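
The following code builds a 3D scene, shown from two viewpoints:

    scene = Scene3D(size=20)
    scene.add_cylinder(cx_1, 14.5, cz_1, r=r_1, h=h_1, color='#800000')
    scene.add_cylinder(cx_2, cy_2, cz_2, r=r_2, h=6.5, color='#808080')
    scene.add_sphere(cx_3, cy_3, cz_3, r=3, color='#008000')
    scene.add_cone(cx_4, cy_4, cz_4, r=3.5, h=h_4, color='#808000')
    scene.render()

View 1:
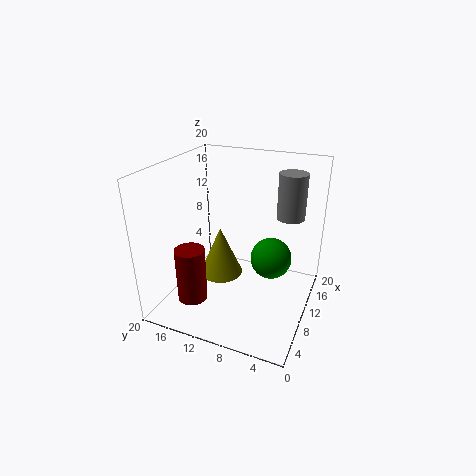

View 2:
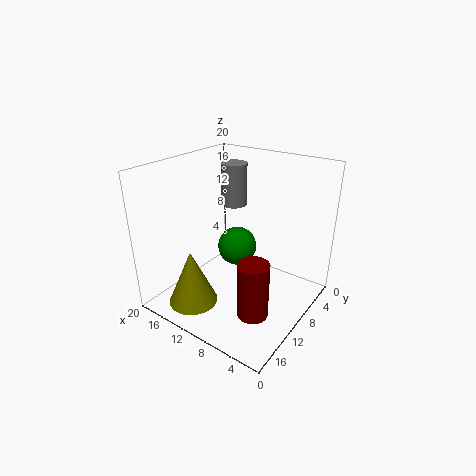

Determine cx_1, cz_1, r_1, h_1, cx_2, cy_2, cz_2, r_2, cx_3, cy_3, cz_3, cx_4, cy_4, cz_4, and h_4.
cx_1 = 4.5, cz_1 = 2.5, r_1 = 2, h_1 = 7.5, cx_2 = 15, cy_2 = 4, cz_2 = 12, r_2 = 2, cx_3 = 13, cy_3 = 6, cz_3 = 6, cx_4 = 14.5, cy_4 = 15, cz_4 = 0.5, h_4 = 8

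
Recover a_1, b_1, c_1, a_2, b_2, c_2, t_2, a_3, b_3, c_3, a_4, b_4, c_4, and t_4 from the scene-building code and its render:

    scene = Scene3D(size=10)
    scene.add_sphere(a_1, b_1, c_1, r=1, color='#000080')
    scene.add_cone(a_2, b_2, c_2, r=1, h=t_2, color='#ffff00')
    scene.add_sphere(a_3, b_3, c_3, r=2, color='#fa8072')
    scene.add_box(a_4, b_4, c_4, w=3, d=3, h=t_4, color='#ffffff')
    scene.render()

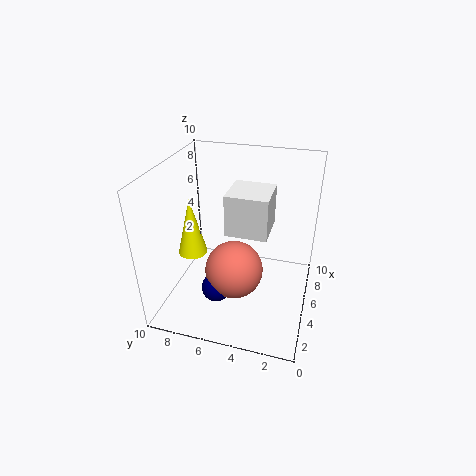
a_1 = 3; b_1 = 6; c_1 = 2; a_2 = 4; b_2 = 8; c_2 = 4; t_2 = 4; a_3 = 4; b_3 = 5; c_3 = 3; a_4 = 5; b_4 = 3; c_4 = 5; t_4 = 3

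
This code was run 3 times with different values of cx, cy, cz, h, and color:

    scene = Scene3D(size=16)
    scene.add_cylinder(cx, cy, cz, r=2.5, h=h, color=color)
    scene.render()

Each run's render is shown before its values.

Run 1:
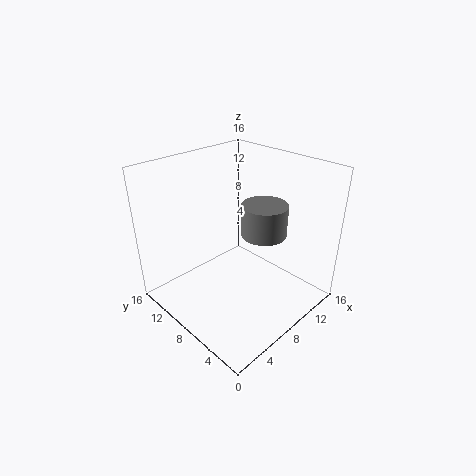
cx = 10
cy = 6
cz = 8.5
h = 3.5
color = 'gray'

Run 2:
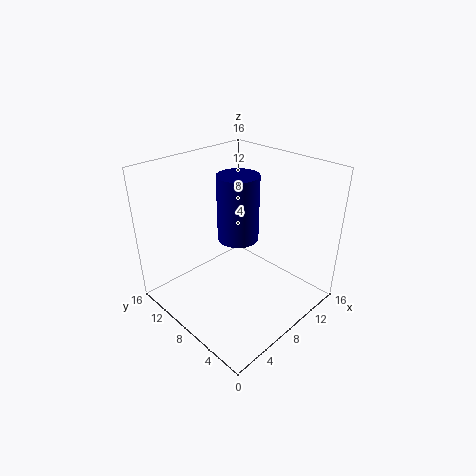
cx = 10.5
cy = 10.5
cz = 6
h = 8
color = 'navy'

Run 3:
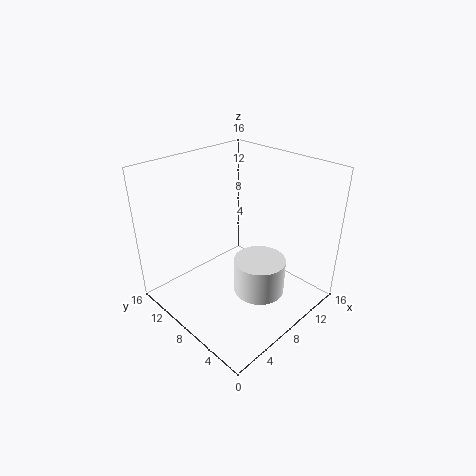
cx = 6
cy = 3
cz = 5
h = 3.5
color = 'white'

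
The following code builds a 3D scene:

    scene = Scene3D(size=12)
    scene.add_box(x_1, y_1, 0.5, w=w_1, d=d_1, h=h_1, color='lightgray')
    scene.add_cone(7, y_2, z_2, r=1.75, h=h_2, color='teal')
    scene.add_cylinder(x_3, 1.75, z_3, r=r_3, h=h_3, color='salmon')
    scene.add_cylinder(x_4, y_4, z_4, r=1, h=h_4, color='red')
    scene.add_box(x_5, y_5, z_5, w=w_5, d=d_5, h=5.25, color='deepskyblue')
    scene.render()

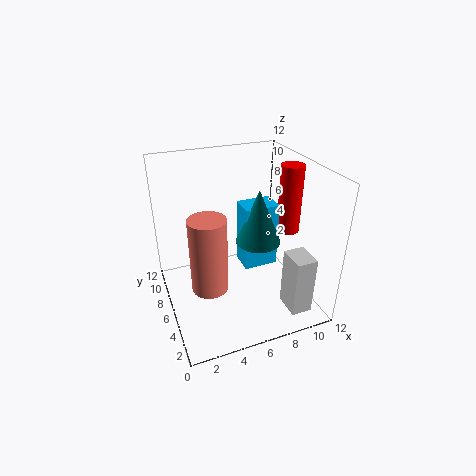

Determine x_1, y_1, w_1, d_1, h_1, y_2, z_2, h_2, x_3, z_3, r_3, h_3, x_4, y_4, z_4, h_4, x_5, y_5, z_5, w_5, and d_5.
x_1 = 9; y_1 = 1.25; w_1 = 1.75; d_1 = 2.25; h_1 = 5; y_2 = 4.25; z_2 = 6.5; h_2 = 4.25; x_3 = 2.25; z_3 = 5.25; r_3 = 1.25; h_3 = 5.25; x_4 = 11; y_4 = 6.5; z_4 = 5.5; h_4 = 6; x_5 = 6; y_5 = 4.25; z_5 = 4; w_5 = 2.75; d_5 = 2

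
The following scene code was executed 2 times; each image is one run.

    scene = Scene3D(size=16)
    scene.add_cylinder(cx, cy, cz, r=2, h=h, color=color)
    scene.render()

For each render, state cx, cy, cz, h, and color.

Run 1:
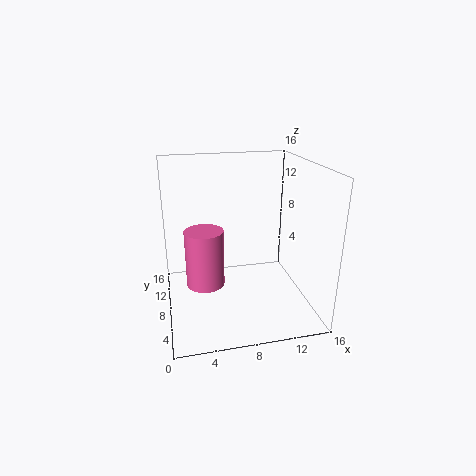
cx = 4; cy = 6; cz = 4; h = 6; color = 'hotpink'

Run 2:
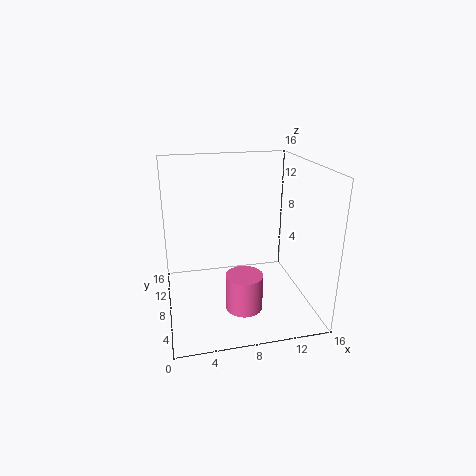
cx = 8; cy = 5; cz = 1; h = 4; color = 'hotpink'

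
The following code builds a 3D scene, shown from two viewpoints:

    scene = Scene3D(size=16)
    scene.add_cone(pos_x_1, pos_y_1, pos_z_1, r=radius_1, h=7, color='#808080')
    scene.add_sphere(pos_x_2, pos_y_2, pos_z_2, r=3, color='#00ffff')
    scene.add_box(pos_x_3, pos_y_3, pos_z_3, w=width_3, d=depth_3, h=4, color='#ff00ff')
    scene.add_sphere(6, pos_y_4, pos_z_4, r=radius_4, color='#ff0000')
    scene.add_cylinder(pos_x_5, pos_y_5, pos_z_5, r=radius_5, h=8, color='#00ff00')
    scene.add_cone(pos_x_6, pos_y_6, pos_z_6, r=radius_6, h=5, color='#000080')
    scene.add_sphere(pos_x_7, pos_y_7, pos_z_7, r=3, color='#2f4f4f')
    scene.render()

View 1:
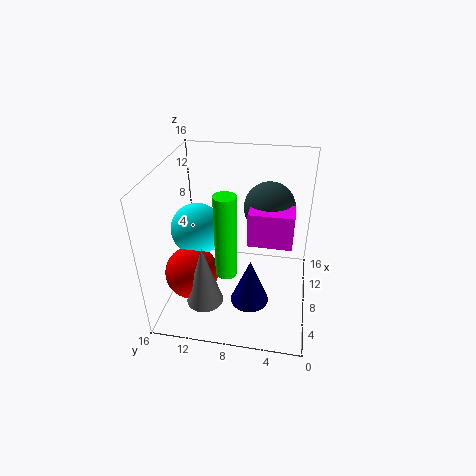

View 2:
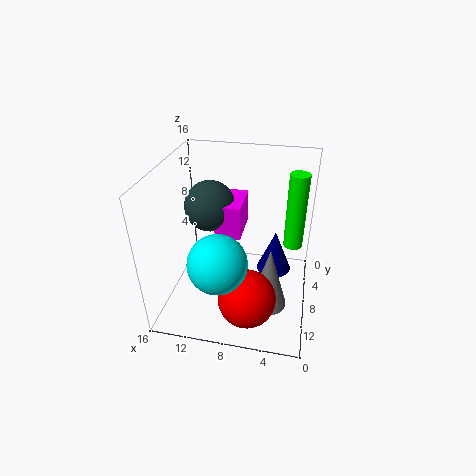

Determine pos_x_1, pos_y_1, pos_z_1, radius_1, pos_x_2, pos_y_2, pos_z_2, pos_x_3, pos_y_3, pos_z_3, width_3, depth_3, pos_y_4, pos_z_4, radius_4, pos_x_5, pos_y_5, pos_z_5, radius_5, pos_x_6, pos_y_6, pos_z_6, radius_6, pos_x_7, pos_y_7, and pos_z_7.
pos_x_1 = 4; pos_y_1 = 11; pos_z_1 = 2; radius_1 = 2; pos_x_2 = 9; pos_y_2 = 13; pos_z_2 = 8; pos_x_3 = 8; pos_y_3 = 2; pos_z_3 = 7; width_3 = 3; depth_3 = 5; pos_y_4 = 13; pos_z_4 = 4; radius_4 = 3; pos_x_5 = 2; pos_y_5 = 8; pos_z_5 = 8; radius_5 = 1; pos_x_6 = 4; pos_y_6 = 6; pos_z_6 = 3; radius_6 = 2; pos_x_7 = 12; pos_y_7 = 5; pos_z_7 = 10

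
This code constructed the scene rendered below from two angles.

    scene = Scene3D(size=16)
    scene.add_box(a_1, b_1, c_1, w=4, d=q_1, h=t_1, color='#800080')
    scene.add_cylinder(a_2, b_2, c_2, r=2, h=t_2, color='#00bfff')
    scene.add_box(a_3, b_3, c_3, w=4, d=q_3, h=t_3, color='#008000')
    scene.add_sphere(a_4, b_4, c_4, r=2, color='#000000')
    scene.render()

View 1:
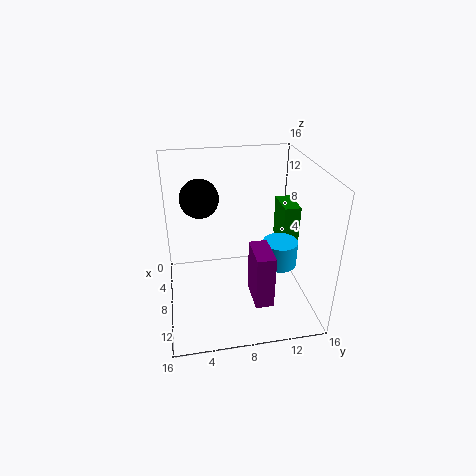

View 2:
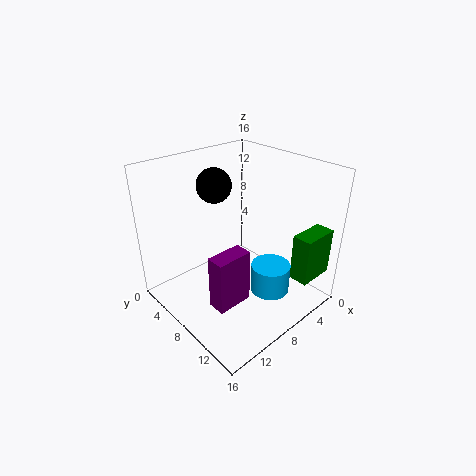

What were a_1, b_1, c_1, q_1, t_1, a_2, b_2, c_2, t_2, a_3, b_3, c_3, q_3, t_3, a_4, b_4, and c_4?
a_1 = 9, b_1 = 9, c_1 = 2, q_1 = 2, t_1 = 6, a_2 = 8, b_2 = 13, c_2 = 4, t_2 = 3, a_3 = 2, b_3 = 14, c_3 = 5, q_3 = 2, t_3 = 5, a_4 = 8, b_4 = 4, c_4 = 13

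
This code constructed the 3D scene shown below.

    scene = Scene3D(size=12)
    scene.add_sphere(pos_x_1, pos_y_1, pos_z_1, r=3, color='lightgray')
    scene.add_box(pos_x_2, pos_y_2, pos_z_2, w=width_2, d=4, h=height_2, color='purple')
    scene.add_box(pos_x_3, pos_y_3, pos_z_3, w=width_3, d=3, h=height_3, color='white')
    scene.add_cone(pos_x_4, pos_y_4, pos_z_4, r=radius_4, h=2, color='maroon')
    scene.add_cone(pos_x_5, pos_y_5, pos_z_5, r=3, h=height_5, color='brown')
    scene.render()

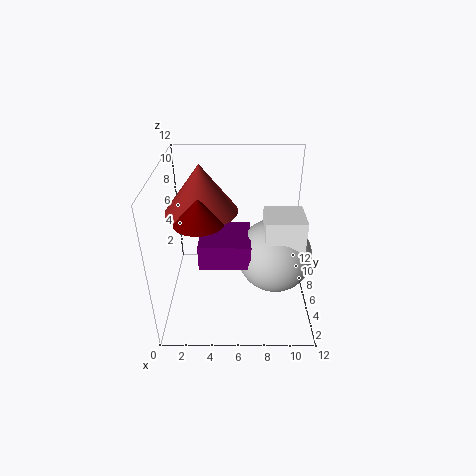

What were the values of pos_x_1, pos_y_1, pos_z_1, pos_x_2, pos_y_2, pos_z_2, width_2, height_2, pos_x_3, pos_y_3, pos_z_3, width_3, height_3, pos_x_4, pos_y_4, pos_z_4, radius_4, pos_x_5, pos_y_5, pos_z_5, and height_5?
pos_x_1 = 9; pos_y_1 = 5; pos_z_1 = 5; pos_x_2 = 3; pos_y_2 = 3; pos_z_2 = 5; width_2 = 4; height_2 = 2; pos_x_3 = 8; pos_y_3 = 3; pos_z_3 = 5; width_3 = 3; height_3 = 4; pos_x_4 = 3; pos_y_4 = 5; pos_z_4 = 8; radius_4 = 2; pos_x_5 = 3; pos_y_5 = 7; pos_z_5 = 8; height_5 = 4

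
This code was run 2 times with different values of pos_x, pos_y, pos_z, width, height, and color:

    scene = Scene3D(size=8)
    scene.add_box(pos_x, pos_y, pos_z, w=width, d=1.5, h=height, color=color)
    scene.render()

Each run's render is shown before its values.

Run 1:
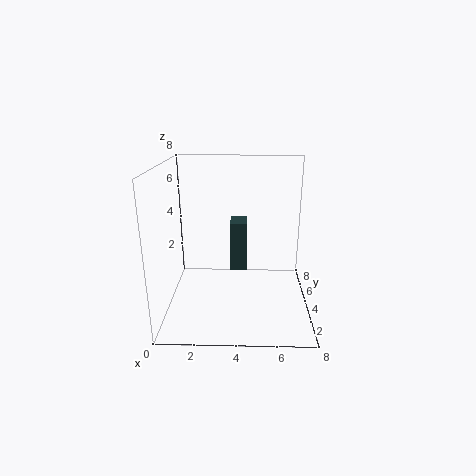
pos_x = 3.5; pos_y = 5; pos_z = 1.5; width = 1; height = 3; color = 'darkslategray'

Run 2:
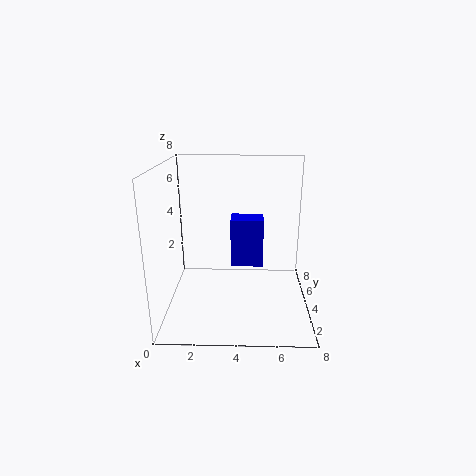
pos_x = 3.5; pos_y = 5.5; pos_z = 1.5; width = 2; height = 3; color = 'blue'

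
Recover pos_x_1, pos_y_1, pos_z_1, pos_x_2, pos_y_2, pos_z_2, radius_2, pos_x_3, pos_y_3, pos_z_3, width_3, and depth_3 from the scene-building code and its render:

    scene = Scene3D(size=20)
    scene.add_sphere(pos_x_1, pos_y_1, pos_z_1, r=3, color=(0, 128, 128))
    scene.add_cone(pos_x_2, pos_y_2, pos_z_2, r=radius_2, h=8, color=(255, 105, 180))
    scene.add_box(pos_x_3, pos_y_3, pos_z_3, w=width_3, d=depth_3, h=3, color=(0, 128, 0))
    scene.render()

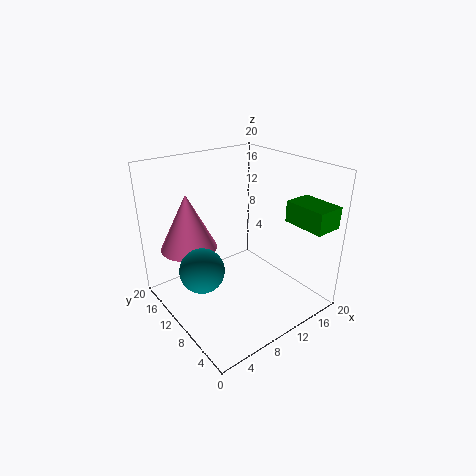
pos_x_1 = 4, pos_y_1 = 10, pos_z_1 = 7, pos_x_2 = 5, pos_y_2 = 15, pos_z_2 = 8, radius_2 = 4, pos_x_3 = 16, pos_y_3 = 1, pos_z_3 = 12, width_3 = 4, depth_3 = 6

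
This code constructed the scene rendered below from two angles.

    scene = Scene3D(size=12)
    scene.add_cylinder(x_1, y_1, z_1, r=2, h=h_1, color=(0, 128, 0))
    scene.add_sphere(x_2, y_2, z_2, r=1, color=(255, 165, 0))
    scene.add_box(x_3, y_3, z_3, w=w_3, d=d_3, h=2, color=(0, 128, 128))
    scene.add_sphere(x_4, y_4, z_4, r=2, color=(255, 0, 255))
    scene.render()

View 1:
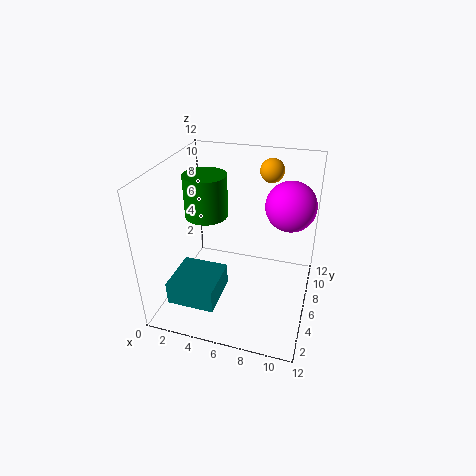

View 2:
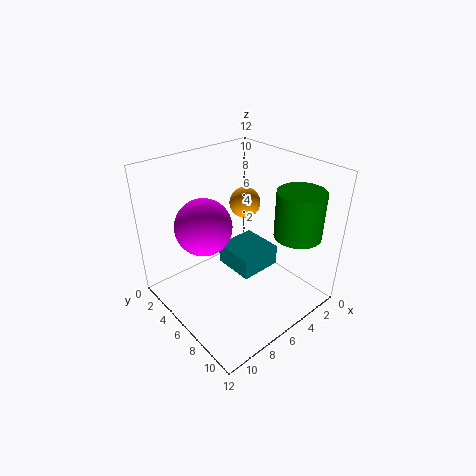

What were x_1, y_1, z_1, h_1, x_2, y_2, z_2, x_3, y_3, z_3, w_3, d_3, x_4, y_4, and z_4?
x_1 = 2; y_1 = 9; z_1 = 6; h_1 = 4; x_2 = 8; y_2 = 9; z_2 = 11; x_3 = 1; y_3 = 2; z_3 = 1; w_3 = 4; d_3 = 4; x_4 = 10; y_4 = 7; z_4 = 9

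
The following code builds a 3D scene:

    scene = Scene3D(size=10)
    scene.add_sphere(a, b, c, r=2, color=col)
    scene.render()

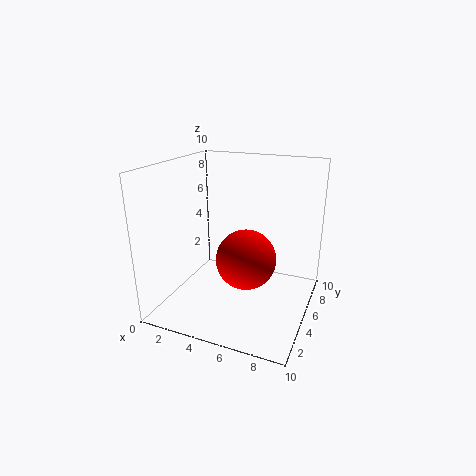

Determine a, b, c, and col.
a = 6; b = 4; c = 4; col = 'red'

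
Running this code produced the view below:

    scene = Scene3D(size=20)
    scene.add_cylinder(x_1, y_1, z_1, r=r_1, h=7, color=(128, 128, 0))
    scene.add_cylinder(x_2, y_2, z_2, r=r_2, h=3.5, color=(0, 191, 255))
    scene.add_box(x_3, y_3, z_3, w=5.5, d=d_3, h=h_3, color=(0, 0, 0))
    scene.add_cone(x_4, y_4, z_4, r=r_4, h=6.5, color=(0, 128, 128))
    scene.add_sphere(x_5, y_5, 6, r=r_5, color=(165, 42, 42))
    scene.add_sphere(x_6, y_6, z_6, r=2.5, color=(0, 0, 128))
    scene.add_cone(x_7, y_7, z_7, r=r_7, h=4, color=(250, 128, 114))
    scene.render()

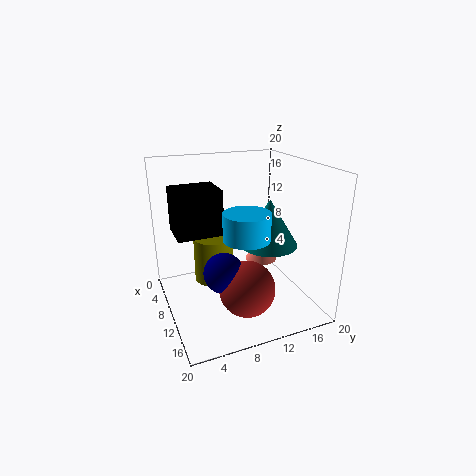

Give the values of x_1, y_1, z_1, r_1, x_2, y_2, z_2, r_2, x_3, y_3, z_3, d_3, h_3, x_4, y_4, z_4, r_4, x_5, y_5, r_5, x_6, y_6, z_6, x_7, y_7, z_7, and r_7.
x_1 = 5; y_1 = 8; z_1 = 1.5; r_1 = 3; x_2 = 14; y_2 = 9.5; z_2 = 11.5; r_2 = 3; x_3 = 3; y_3 = 2; z_3 = 10; d_3 = 6.5; h_3 = 6.5; x_4 = 11.5; y_4 = 14; z_4 = 9; r_4 = 4; x_5 = 16.5; y_5 = 8.5; r_5 = 3.5; x_6 = 15; y_6 = 6; z_6 = 8; x_7 = 5.5; y_7 = 16; z_7 = 3.5; r_7 = 2.5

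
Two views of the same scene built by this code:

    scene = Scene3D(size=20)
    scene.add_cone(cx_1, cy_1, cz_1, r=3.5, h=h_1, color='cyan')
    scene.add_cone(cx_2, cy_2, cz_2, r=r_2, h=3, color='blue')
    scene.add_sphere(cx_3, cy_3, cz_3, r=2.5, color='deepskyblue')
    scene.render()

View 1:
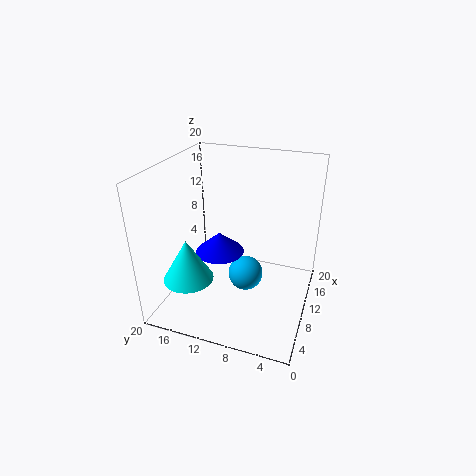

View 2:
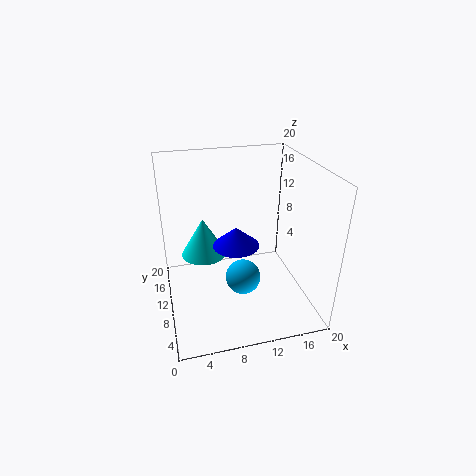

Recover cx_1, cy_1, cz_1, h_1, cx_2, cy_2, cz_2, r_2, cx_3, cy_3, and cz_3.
cx_1 = 6
cy_1 = 16
cz_1 = 4.5
h_1 = 6
cx_2 = 10.5
cy_2 = 13
cz_2 = 7
r_2 = 3.5
cx_3 = 10.5
cy_3 = 9
cz_3 = 4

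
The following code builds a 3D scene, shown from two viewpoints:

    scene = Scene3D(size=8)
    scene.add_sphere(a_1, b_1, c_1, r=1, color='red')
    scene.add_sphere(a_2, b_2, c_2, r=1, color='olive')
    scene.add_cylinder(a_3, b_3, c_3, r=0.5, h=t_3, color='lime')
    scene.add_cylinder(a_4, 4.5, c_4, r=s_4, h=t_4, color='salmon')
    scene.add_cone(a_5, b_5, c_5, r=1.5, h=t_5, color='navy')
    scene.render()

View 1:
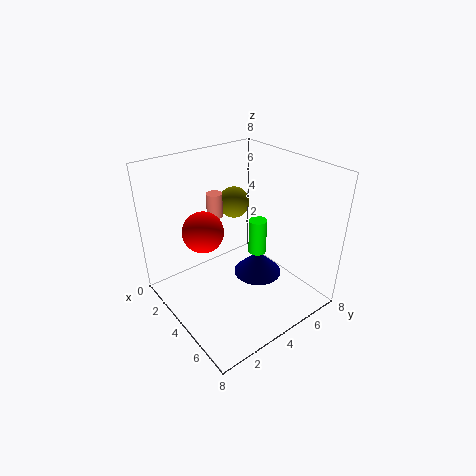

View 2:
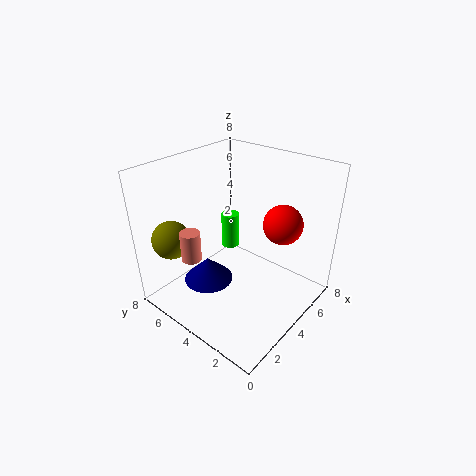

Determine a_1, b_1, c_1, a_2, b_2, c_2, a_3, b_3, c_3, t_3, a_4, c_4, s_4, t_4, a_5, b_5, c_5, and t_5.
a_1 = 4.5, b_1 = 1.5, c_1 = 5.5, a_2 = 1, b_2 = 6, c_2 = 4.5, a_3 = 4.5, b_3 = 5, c_3 = 3, t_3 = 2, a_4 = 1, c_4 = 4, s_4 = 0.5, t_4 = 1.5, a_5 = 3.5, b_5 = 6, c_5 = 0.5, t_5 = 1.5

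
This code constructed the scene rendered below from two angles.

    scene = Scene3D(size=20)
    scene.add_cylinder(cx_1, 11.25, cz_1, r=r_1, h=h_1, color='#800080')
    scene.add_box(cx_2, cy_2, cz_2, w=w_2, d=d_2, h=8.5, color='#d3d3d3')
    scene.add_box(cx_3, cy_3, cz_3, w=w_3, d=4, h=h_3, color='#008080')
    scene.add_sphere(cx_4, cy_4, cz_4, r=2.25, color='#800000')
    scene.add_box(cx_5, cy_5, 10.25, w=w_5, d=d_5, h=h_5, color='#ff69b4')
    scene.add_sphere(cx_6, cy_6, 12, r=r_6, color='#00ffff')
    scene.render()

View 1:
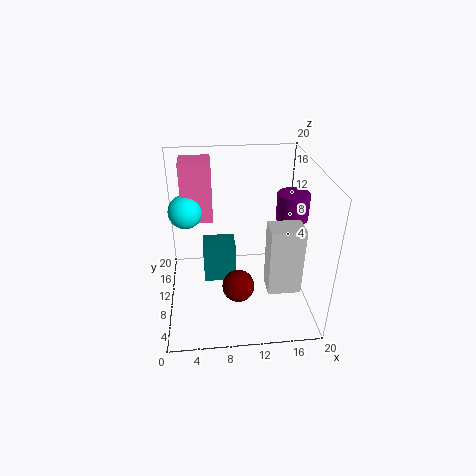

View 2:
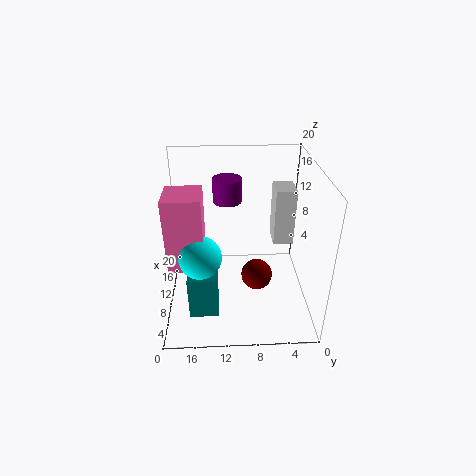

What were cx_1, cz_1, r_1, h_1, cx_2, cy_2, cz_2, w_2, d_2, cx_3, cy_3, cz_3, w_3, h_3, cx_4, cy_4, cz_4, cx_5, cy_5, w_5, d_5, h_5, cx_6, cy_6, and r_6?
cx_1 = 17.75; cz_1 = 12; r_1 = 2.25; h_1 = 3.75; cx_2 = 12.75; cy_2 = 1.5; cz_2 = 7; w_2 = 4; d_2 = 3; cx_3 = 5; cy_3 = 13; cz_3 = 0.25; w_3 = 5; h_3 = 6.25; cx_4 = 9.75; cy_4 = 7.25; cz_4 = 3.75; cx_5 = 2.25; cy_5 = 14.25; w_5 = 4.5; d_5 = 4.25; h_5 = 9; cx_6 = 2.75; cy_6 = 14.75; r_6 = 2.5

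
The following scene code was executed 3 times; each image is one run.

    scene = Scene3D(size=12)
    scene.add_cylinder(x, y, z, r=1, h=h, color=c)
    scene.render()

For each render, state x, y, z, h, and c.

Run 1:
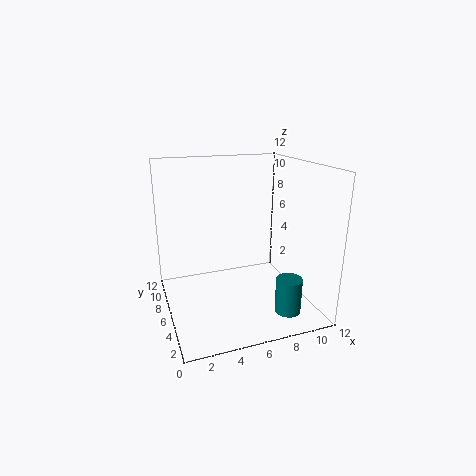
x = 8.5, y = 1.5, z = 1.25, h = 2.75, c = 'teal'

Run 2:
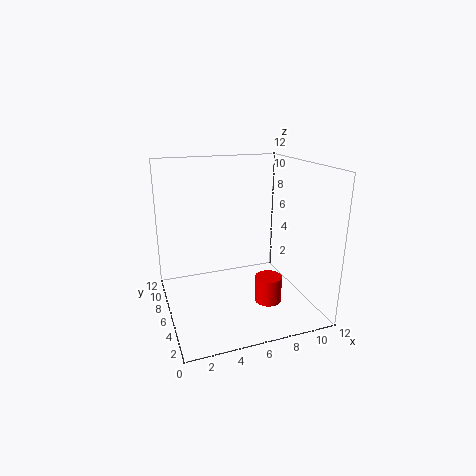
x = 7, y = 2, z = 2.25, h = 2, c = 'red'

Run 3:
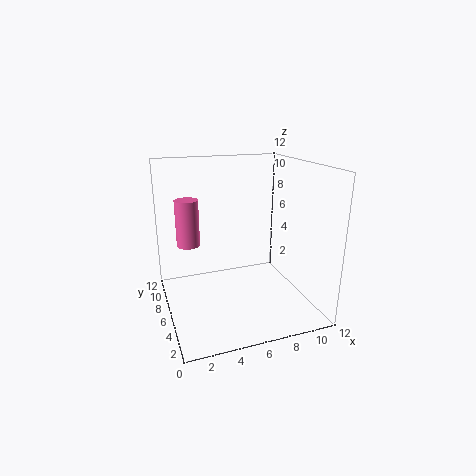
x = 2.25, y = 8.25, z = 5, h = 4, c = 'hotpink'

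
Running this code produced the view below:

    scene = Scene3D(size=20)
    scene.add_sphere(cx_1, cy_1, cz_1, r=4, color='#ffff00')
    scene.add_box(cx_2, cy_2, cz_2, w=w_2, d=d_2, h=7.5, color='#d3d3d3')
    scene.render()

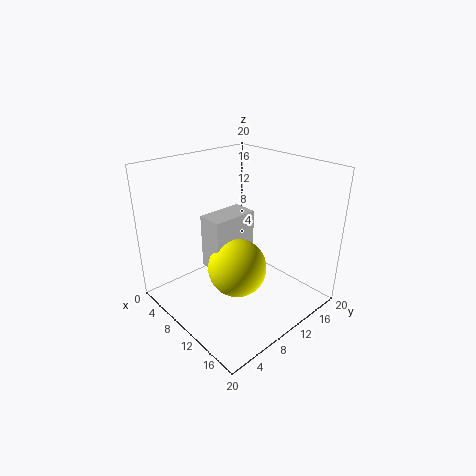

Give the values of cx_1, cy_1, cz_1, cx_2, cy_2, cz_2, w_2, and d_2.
cx_1 = 11.5
cy_1 = 8.5
cz_1 = 6.5
cx_2 = 7
cy_2 = 6
cz_2 = 6
w_2 = 3.5
d_2 = 6.5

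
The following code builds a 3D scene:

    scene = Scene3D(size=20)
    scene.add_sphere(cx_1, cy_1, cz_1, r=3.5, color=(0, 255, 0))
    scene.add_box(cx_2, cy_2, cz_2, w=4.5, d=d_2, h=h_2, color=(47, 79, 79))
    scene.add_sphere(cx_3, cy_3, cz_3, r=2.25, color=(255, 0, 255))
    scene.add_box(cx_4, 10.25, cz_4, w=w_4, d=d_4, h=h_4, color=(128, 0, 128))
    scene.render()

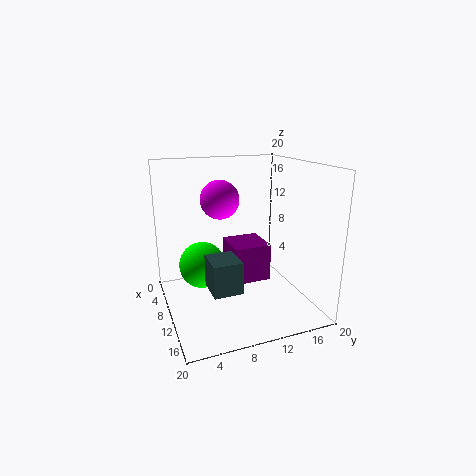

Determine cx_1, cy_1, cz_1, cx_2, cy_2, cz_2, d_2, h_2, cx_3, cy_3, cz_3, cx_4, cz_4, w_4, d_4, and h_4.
cx_1 = 5.25
cy_1 = 6
cz_1 = 4.5
cx_2 = 9.5
cy_2 = 5.25
cz_2 = 3.5
d_2 = 4
h_2 = 4.5
cx_3 = 14.5
cy_3 = 6
cz_3 = 16.75
cx_4 = 2.5
cz_4 = 1.75
w_4 = 6
d_4 = 5.75
h_4 = 5.75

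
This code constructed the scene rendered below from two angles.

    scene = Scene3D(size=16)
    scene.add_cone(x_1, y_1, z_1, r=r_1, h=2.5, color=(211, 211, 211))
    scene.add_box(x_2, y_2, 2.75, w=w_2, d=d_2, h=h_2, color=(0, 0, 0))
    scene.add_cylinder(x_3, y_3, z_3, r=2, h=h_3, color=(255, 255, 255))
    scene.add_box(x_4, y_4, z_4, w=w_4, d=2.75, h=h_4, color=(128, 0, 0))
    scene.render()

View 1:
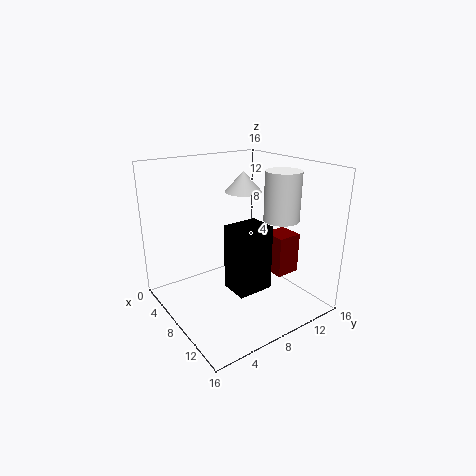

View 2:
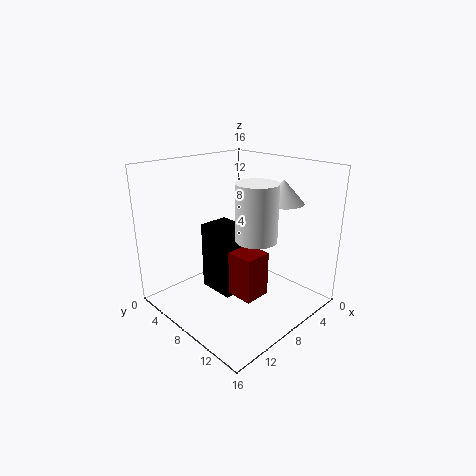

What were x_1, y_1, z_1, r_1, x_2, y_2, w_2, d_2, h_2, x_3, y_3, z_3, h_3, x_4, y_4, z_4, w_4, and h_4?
x_1 = 4.5, y_1 = 11.25, z_1 = 12, r_1 = 2.25, x_2 = 8.25, y_2 = 6, w_2 = 3.25, d_2 = 4, h_2 = 7.25, x_3 = 10, y_3 = 12.5, z_3 = 9.75, h_3 = 5.5, x_4 = 9.25, y_4 = 10.75, z_4 = 4, w_4 = 2.75, h_4 = 4.5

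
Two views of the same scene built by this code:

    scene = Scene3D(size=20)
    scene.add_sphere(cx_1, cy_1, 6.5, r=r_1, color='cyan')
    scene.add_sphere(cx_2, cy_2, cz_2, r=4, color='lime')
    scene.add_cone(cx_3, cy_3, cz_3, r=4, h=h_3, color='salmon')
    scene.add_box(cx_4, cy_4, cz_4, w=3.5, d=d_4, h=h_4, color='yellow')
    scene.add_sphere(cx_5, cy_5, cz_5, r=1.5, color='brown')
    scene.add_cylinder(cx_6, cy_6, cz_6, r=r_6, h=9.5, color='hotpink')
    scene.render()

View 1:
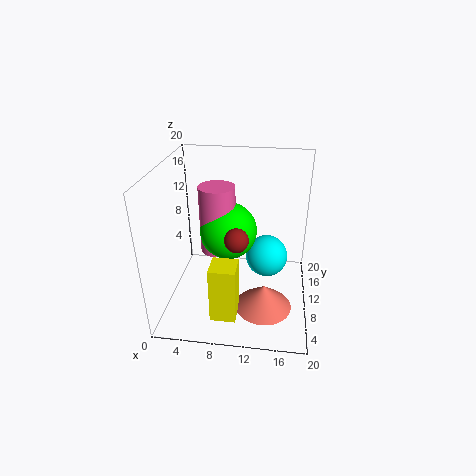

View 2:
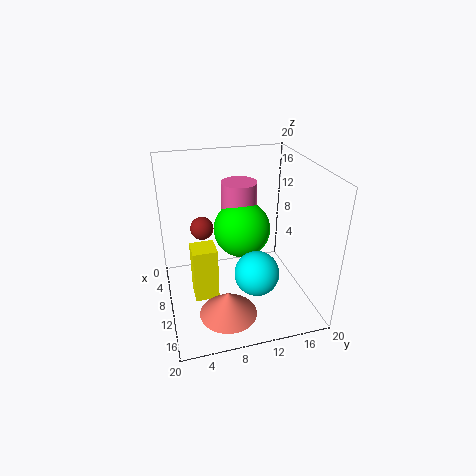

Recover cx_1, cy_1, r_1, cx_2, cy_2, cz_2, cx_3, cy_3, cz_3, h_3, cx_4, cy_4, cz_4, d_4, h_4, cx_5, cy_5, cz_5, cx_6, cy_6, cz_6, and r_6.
cx_1 = 14; cy_1 = 11.5; r_1 = 3; cx_2 = 8.5; cy_2 = 11; cz_2 = 10.5; cx_3 = 14; cy_3 = 7.5; cz_3 = 0.5; h_3 = 3.5; cx_4 = 7; cy_4 = 3.5; cz_4 = 0.5; d_4 = 3.5; h_4 = 8; cx_5 = 10.5; cy_5 = 5; cz_5 = 12.5; cx_6 = 7; cy_6 = 11; cz_6 = 7.5; r_6 = 2.5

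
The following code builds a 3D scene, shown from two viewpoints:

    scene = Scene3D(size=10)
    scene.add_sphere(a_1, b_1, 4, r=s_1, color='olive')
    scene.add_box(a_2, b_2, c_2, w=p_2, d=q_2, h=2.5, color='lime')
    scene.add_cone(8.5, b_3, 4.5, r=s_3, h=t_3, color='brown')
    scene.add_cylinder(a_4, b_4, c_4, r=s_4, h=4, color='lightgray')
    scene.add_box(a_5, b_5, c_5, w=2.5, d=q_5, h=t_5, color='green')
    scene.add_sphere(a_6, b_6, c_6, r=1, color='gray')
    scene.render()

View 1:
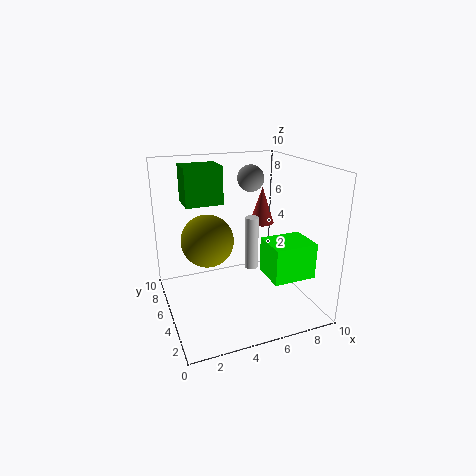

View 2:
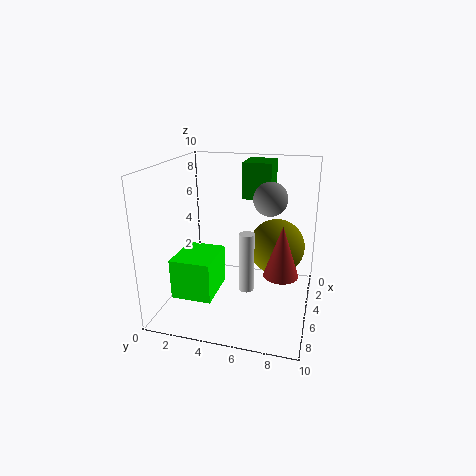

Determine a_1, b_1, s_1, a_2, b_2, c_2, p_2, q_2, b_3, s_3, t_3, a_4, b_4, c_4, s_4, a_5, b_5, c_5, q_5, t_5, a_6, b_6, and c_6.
a_1 = 3.5; b_1 = 7.5; s_1 = 2; a_2 = 6.5; b_2 = 2; c_2 = 2.5; p_2 = 3; q_2 = 2.5; b_3 = 8.5; s_3 = 1; t_3 = 3; a_4 = 6.5; b_4 = 6; c_4 = 2; s_4 = 0.5; a_5 = 1.5; b_5 = 5; c_5 = 7.5; q_5 = 2; t_5 = 2.5; a_6 = 7; b_6 = 7.5; c_6 = 8.5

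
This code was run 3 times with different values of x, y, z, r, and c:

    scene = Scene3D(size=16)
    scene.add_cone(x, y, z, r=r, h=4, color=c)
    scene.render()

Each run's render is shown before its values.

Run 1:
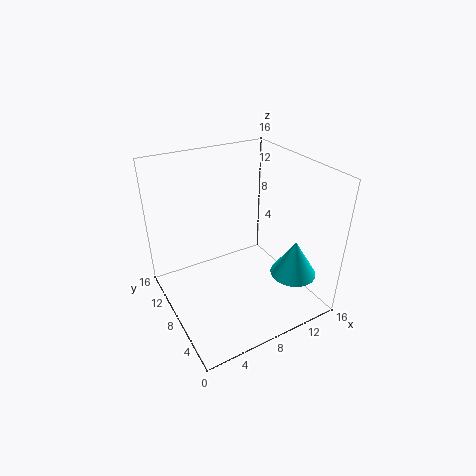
x = 12.5; y = 3.5; z = 4.5; r = 2.5; c = 'cyan'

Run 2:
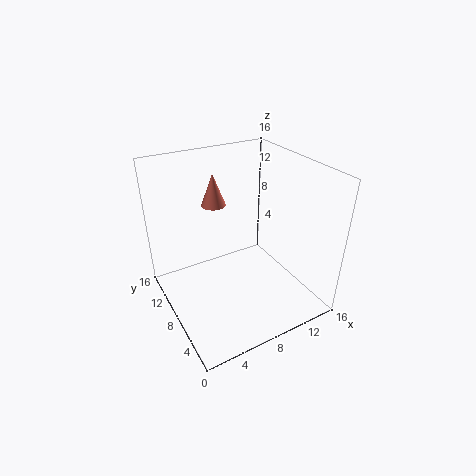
x = 8; y = 14; z = 9.5; r = 1.5; c = 'salmon'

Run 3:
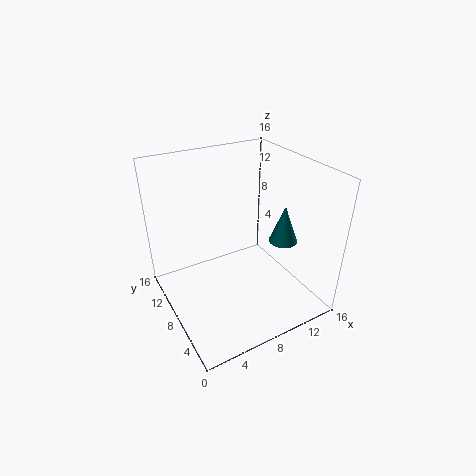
x = 11.5; y = 4.5; z = 8.5; r = 1.5; c = 'teal'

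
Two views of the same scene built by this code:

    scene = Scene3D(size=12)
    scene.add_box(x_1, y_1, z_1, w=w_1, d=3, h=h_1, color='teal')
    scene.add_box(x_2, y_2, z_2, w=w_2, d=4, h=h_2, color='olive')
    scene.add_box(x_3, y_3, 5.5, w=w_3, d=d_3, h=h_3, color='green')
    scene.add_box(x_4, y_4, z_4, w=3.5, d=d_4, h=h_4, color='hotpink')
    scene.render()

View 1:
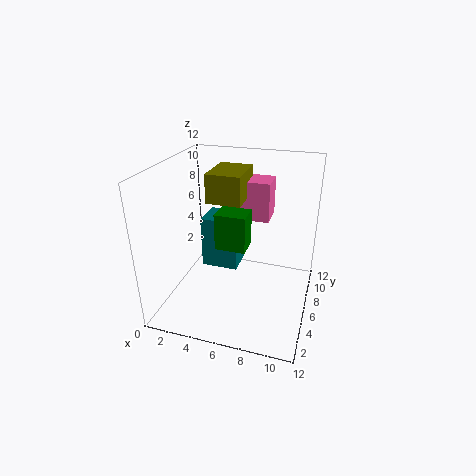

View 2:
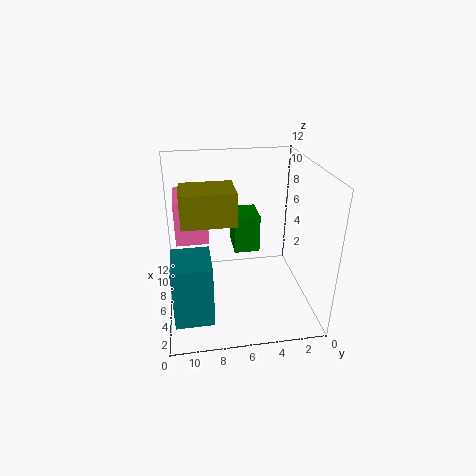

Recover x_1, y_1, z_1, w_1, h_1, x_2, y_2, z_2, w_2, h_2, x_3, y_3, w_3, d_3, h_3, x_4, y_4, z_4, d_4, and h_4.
x_1 = 1.5
y_1 = 8.5
z_1 = 1
w_1 = 3.5
h_1 = 5
x_2 = 3
y_2 = 6.5
z_2 = 8.5
w_2 = 3
h_2 = 2.5
x_3 = 4.5
y_3 = 4.5
w_3 = 2.5
d_3 = 2
h_3 = 3
x_4 = 4.5
y_4 = 8.5
z_4 = 6.5
d_4 = 2.5
h_4 = 3.5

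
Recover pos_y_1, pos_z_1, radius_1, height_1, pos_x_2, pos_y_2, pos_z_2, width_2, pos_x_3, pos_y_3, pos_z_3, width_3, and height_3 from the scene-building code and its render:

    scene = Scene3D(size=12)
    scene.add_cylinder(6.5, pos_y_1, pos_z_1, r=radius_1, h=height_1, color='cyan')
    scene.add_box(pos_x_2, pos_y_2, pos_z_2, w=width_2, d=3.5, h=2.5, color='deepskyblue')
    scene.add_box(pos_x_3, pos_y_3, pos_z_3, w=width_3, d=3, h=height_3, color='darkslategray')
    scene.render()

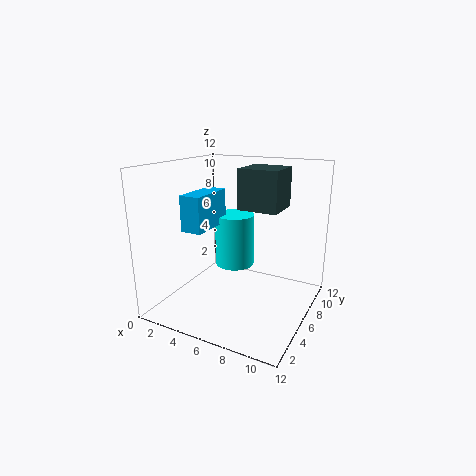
pos_y_1 = 4.5
pos_z_1 = 4.5
radius_1 = 1.5
height_1 = 4
pos_x_2 = 4.5
pos_y_2 = 0.5
pos_z_2 = 8
width_2 = 1.5
pos_x_3 = 7
pos_y_3 = 4
pos_z_3 = 9
width_3 = 3
height_3 = 3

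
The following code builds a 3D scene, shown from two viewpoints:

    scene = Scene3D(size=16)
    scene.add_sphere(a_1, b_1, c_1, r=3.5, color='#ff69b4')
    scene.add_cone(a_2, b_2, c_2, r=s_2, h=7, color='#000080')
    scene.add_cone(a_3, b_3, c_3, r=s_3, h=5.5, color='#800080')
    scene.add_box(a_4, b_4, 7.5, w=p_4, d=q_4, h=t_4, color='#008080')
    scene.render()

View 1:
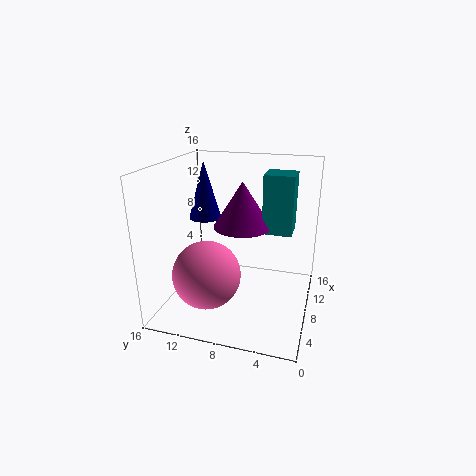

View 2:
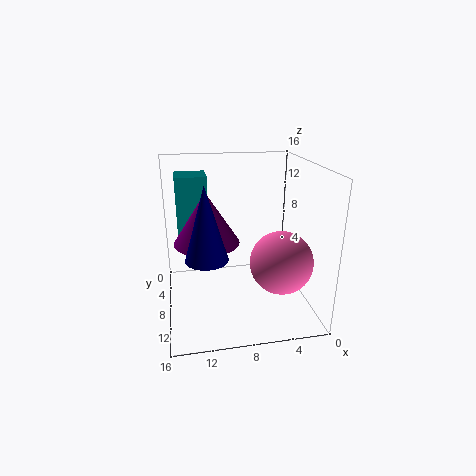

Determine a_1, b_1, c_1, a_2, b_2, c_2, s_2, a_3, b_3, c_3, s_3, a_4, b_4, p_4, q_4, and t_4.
a_1 = 3.5, b_1 = 10, c_1 = 5.5, a_2 = 12, b_2 = 13.5, c_2 = 8.5, s_2 = 2, a_3 = 11.5, b_3 = 8.5, c_3 = 8, s_3 = 3.5, a_4 = 11, b_4 = 2.5, p_4 = 3.5, q_4 = 3.5, t_4 = 7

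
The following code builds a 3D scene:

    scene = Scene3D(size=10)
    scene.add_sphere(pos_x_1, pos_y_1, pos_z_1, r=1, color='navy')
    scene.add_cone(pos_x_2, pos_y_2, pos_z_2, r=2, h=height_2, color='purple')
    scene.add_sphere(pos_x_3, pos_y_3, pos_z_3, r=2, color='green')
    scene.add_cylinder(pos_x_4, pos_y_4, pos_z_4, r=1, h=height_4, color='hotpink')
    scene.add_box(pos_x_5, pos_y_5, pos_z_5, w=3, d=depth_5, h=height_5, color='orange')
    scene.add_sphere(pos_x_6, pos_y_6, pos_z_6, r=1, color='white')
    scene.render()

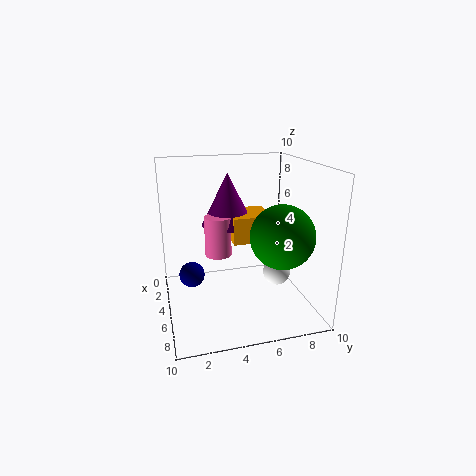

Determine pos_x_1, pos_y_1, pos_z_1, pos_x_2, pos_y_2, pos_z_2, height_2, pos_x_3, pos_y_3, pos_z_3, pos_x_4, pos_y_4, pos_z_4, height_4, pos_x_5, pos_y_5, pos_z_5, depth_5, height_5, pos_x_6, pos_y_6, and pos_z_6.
pos_x_1 = 2
pos_y_1 = 2
pos_z_1 = 1
pos_x_2 = 2
pos_y_2 = 5
pos_z_2 = 5
height_2 = 4
pos_x_3 = 8
pos_y_3 = 7
pos_z_3 = 6
pos_x_4 = 3
pos_y_4 = 4
pos_z_4 = 3
height_4 = 3
pos_x_5 = 1
pos_y_5 = 5
pos_z_5 = 4
depth_5 = 3
height_5 = 2
pos_x_6 = 5
pos_y_6 = 8
pos_z_6 = 2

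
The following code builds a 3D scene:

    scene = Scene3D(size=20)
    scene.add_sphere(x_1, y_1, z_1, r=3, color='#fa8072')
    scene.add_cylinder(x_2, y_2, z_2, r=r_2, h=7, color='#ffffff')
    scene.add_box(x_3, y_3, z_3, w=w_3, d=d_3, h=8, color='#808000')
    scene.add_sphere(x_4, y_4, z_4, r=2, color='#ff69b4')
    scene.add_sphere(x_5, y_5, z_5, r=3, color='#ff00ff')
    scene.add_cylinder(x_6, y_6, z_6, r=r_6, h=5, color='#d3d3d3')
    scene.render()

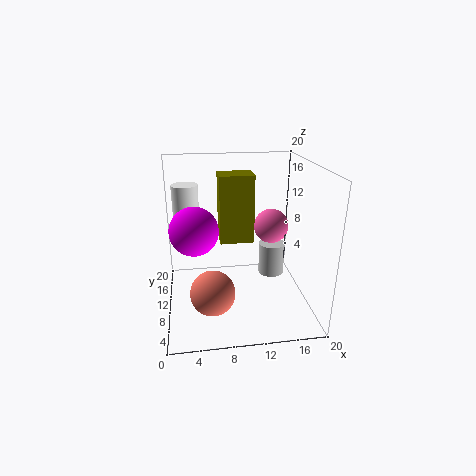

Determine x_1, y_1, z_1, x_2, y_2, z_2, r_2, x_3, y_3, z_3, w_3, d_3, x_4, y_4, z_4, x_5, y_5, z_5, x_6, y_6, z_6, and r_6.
x_1 = 6, y_1 = 6, z_1 = 4, x_2 = 3, y_2 = 17, z_2 = 9, r_2 = 2, x_3 = 7, y_3 = 4, z_3 = 12, w_3 = 4, d_3 = 3, x_4 = 13, y_4 = 4, z_4 = 14, x_5 = 4, y_5 = 6, z_5 = 13, x_6 = 16, y_6 = 14, z_6 = 2, r_6 = 2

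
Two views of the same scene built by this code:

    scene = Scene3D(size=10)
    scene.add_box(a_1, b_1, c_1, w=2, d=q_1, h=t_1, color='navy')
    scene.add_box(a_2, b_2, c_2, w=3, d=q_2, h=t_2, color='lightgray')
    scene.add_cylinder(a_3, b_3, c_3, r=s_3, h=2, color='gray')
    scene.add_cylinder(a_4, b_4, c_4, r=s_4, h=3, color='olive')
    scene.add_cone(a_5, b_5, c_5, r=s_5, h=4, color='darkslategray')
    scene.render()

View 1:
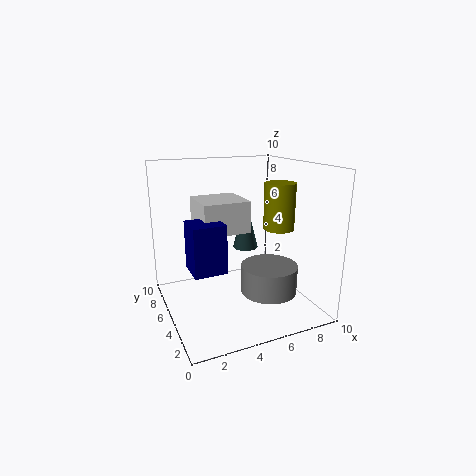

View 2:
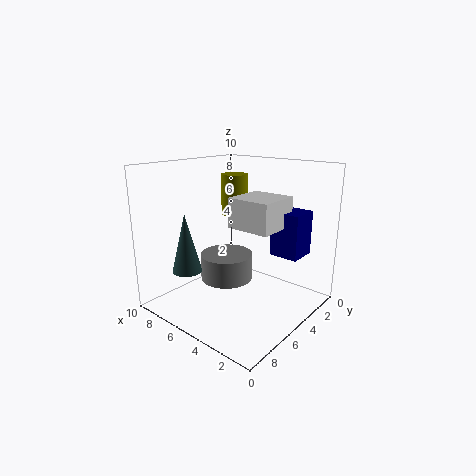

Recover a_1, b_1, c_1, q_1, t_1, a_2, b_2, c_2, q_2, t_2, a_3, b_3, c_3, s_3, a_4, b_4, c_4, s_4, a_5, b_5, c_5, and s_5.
a_1 = 1; b_1 = 2; c_1 = 4; q_1 = 2; t_1 = 3; a_2 = 2; b_2 = 3; c_2 = 6; q_2 = 3; t_2 = 2; a_3 = 7; b_3 = 4; c_3 = 1; s_3 = 2; a_4 = 7; b_4 = 3; c_4 = 6; s_4 = 1; a_5 = 7; b_5 = 8; c_5 = 3; s_5 = 1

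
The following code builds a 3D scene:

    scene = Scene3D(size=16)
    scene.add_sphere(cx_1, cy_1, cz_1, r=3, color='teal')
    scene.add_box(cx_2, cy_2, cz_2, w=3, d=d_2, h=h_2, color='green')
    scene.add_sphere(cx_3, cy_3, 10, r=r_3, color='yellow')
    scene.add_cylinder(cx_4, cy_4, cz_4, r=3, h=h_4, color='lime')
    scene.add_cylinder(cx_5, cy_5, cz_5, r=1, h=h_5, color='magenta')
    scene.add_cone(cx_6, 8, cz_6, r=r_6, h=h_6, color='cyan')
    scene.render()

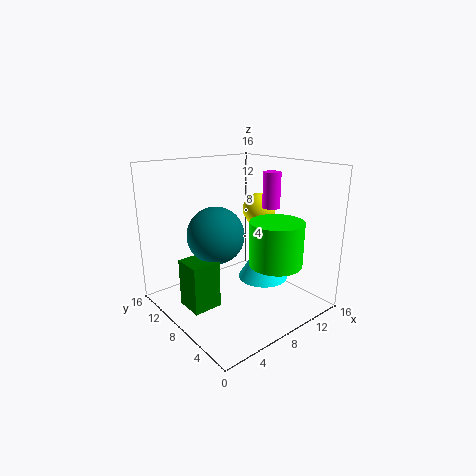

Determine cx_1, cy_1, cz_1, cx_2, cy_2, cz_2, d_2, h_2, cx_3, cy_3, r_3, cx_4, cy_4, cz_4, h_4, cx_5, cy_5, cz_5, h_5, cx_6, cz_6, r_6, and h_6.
cx_1 = 5
cy_1 = 8
cz_1 = 9
cx_2 = 1
cy_2 = 6
cz_2 = 2
d_2 = 3
h_2 = 5
cx_3 = 13
cy_3 = 10
r_3 = 2
cx_4 = 11
cy_4 = 5
cz_4 = 5
h_4 = 5
cx_5 = 12
cy_5 = 7
cz_5 = 11
h_5 = 4
cx_6 = 12
cz_6 = 2
r_6 = 3
h_6 = 5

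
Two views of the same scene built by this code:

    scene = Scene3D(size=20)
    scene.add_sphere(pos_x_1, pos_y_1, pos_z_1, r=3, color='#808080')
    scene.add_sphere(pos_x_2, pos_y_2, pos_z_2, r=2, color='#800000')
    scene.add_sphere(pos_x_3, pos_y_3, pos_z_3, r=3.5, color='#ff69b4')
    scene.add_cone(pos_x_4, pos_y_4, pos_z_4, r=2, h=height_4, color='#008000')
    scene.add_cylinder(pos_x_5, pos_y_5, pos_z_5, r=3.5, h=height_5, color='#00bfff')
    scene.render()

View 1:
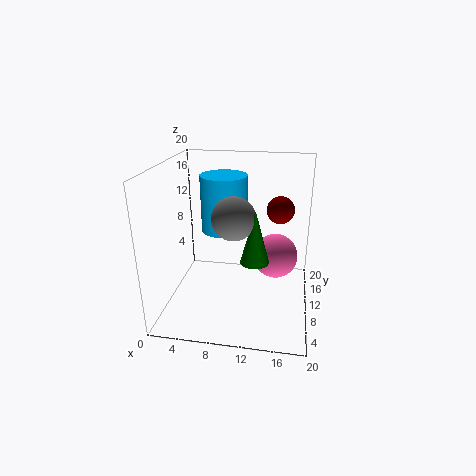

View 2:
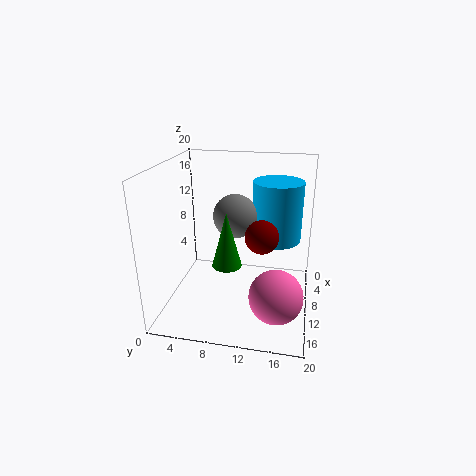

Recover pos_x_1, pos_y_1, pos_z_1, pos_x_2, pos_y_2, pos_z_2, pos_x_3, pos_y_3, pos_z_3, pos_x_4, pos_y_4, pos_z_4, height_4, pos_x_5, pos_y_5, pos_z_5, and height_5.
pos_x_1 = 9.5
pos_y_1 = 9.5
pos_z_1 = 13
pos_x_2 = 15.5
pos_y_2 = 14
pos_z_2 = 13
pos_x_3 = 15
pos_y_3 = 16
pos_z_3 = 4.5
pos_x_4 = 12.5
pos_y_4 = 9
pos_z_4 = 7
height_4 = 7.5
pos_x_5 = 7
pos_y_5 = 15
pos_z_5 = 9
height_5 = 8.5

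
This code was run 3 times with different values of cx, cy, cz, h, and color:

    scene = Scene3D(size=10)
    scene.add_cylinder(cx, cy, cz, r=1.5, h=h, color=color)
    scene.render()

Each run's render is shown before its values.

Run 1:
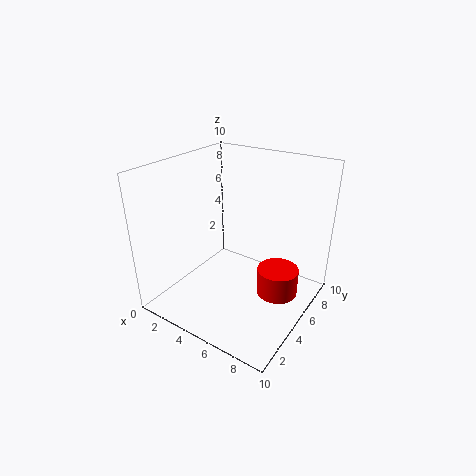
cx = 7.5
cy = 6.5
cz = 0.5
h = 2
color = 'red'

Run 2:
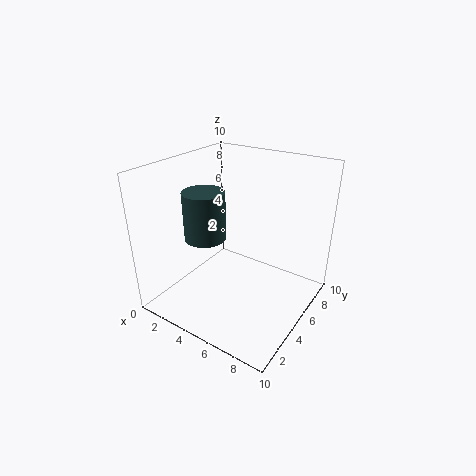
cx = 2.5
cy = 4.5
cz = 4.5
h = 3.5
color = 'darkslategray'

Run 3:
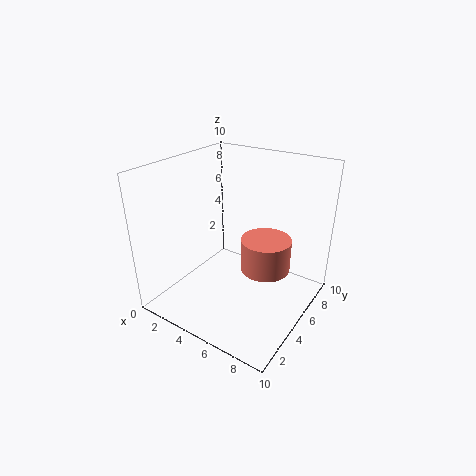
cx = 8
cy = 3.5
cz = 4.5
h = 2
color = 'salmon'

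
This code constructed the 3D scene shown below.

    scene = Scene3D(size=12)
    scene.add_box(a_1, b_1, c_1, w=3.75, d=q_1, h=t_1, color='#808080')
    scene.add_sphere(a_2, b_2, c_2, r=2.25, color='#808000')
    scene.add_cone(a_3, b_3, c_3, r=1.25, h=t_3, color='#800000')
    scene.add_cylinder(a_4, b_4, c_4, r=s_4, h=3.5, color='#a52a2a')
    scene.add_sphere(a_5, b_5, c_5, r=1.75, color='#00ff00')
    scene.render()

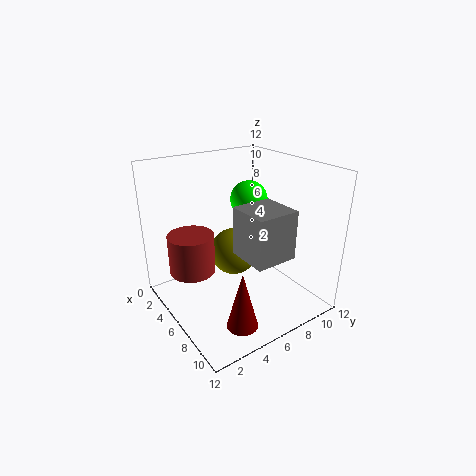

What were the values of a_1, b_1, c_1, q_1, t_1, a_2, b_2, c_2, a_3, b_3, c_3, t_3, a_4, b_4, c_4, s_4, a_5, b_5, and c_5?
a_1 = 5.25
b_1 = 6
c_1 = 4.25
q_1 = 3.75
t_1 = 4.25
a_2 = 2.75
b_2 = 7.75
c_2 = 2.75
a_3 = 9.5
b_3 = 4
c_3 = 0.25
t_3 = 4.75
a_4 = 3.25
b_4 = 3
c_4 = 2.5
s_4 = 2
a_5 = 2.75
b_5 = 9.5
c_5 = 7.75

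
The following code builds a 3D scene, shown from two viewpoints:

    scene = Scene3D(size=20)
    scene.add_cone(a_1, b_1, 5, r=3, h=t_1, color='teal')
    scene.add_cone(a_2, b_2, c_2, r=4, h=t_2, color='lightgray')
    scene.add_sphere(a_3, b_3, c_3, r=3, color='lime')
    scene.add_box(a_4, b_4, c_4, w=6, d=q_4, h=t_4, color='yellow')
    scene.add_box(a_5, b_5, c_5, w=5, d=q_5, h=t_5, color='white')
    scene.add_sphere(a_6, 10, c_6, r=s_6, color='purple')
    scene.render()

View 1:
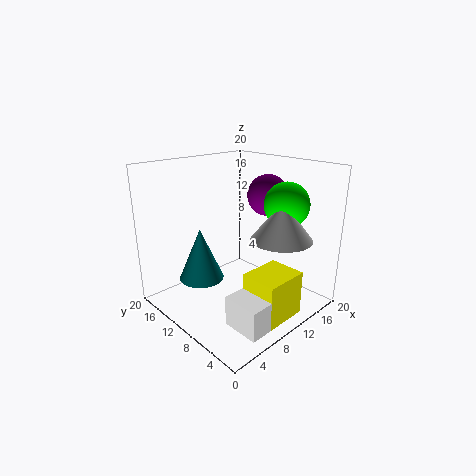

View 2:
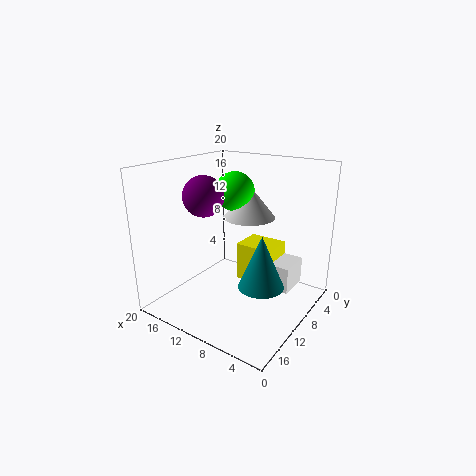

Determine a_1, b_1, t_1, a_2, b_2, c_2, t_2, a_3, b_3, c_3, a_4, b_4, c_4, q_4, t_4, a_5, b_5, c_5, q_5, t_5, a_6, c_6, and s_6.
a_1 = 5, b_1 = 12, t_1 = 7, a_2 = 12, b_2 = 4, c_2 = 11, t_2 = 5, a_3 = 14, b_3 = 5, c_3 = 15, a_4 = 7, b_4 = 1, c_4 = 1, q_4 = 5, t_4 = 6, a_5 = 4, b_5 = 1, c_5 = 1, q_5 = 5, t_5 = 4, a_6 = 16, c_6 = 15, s_6 = 3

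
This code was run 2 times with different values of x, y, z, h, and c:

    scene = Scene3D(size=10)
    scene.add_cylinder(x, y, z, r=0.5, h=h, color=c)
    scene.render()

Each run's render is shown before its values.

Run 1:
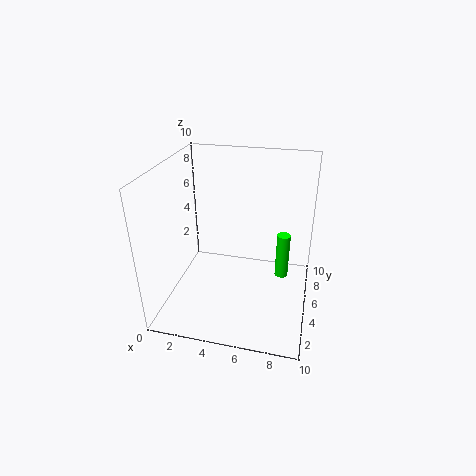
x = 8
y = 7
z = 1
h = 3.5
c = 'lime'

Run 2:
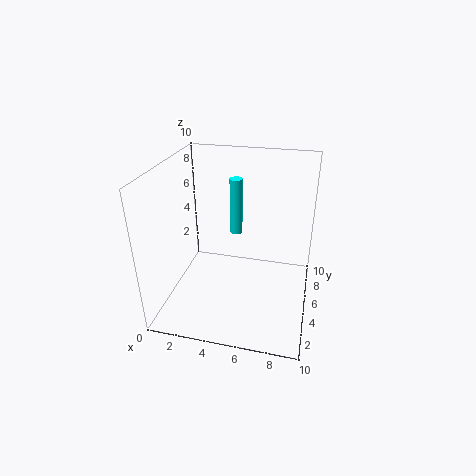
x = 4
y = 8.5
z = 3.5
h = 4.5
c = 'cyan'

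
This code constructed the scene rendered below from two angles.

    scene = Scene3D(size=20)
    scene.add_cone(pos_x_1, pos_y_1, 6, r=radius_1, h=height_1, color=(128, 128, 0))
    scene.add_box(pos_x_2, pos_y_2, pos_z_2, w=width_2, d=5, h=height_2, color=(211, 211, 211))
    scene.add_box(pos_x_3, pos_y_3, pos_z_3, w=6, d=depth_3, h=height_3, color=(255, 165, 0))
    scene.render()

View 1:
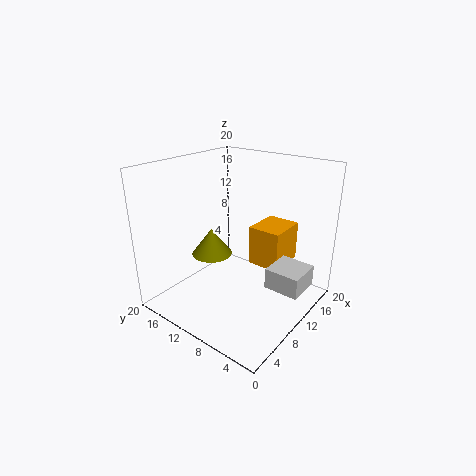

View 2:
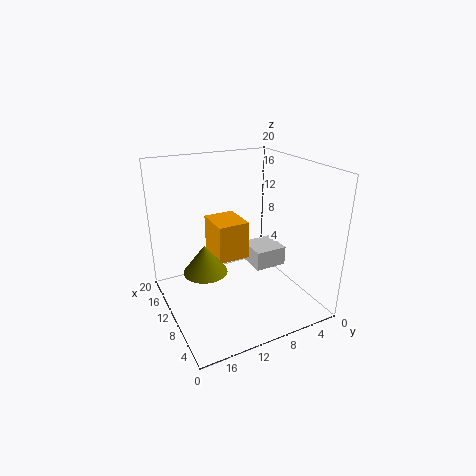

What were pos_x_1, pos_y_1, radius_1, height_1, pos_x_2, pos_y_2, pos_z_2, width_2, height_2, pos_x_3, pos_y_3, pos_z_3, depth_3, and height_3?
pos_x_1 = 10, pos_y_1 = 15, radius_1 = 3, height_1 = 4, pos_x_2 = 11, pos_y_2 = 1, pos_z_2 = 3, width_2 = 5, height_2 = 3, pos_x_3 = 14, pos_y_3 = 6, pos_z_3 = 4, depth_3 = 5, height_3 = 6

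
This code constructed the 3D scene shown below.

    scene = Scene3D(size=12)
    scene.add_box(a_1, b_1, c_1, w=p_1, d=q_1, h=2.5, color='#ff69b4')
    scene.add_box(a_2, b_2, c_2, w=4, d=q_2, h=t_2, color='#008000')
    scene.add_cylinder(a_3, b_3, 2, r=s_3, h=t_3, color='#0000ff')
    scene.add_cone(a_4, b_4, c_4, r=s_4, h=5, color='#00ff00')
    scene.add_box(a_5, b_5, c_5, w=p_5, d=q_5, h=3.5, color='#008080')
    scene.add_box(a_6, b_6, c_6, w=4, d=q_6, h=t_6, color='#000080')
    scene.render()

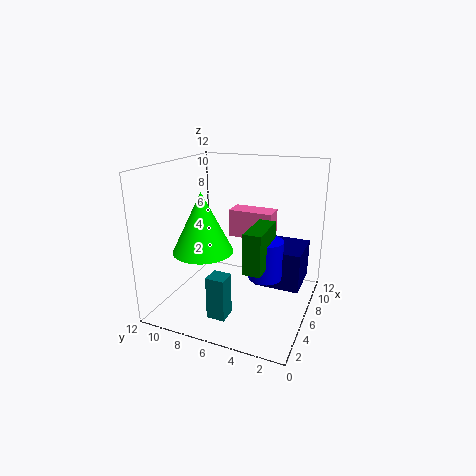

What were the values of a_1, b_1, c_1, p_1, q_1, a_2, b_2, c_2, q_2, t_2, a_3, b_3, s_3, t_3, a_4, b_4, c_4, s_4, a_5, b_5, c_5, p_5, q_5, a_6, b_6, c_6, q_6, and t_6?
a_1 = 8.5
b_1 = 4
c_1 = 5
p_1 = 2
q_1 = 4
a_2 = 4.5
b_2 = 3.5
c_2 = 3.5
q_2 = 1.5
t_2 = 3.5
a_3 = 7.5
b_3 = 4
s_3 = 1.5
t_3 = 3.5
a_4 = 4.5
b_4 = 8.5
c_4 = 5
s_4 = 2.5
a_5 = 2
b_5 = 5.5
c_5 = 0.5
p_5 = 1.5
q_5 = 1.5
a_6 = 7.5
b_6 = 1
c_6 = 1
q_6 = 4
t_6 = 3.5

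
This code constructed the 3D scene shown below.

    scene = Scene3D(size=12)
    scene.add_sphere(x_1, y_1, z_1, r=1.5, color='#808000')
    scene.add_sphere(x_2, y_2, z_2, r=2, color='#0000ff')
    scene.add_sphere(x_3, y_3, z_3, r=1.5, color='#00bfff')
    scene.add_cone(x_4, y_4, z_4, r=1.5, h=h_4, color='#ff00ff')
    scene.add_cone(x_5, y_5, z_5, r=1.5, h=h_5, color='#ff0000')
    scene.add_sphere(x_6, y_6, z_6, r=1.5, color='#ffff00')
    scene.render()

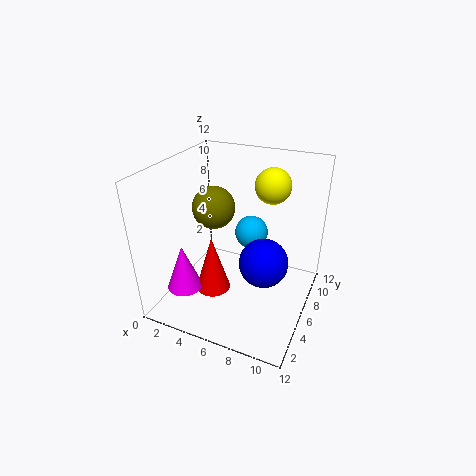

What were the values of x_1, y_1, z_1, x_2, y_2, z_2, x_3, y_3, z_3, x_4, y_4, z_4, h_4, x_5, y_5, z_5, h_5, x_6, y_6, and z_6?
x_1 = 5.5; y_1 = 3; z_1 = 10; x_2 = 8.5; y_2 = 5.5; z_2 = 4.5; x_3 = 6; y_3 = 9; z_3 = 5; x_4 = 2; y_4 = 3.5; z_4 = 1.5; h_4 = 4; x_5 = 4; y_5 = 5; z_5 = 1; h_5 = 5; x_6 = 8; y_6 = 8.5; z_6 = 10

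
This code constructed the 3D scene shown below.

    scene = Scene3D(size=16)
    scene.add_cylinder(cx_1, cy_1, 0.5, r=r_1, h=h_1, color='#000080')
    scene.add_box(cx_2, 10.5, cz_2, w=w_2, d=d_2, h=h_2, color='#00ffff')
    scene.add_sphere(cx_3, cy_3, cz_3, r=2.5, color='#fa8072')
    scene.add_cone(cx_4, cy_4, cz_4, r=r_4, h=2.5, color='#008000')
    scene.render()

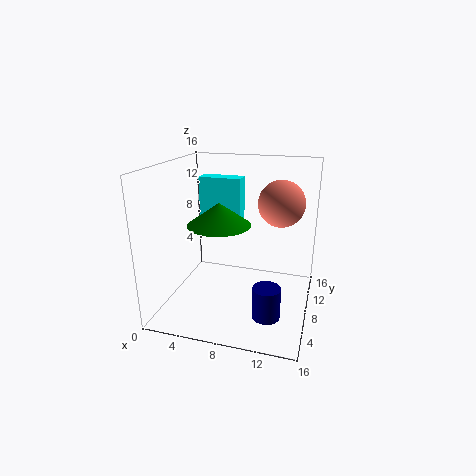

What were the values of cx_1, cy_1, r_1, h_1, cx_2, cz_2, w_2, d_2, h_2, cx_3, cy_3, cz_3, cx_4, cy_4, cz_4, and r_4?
cx_1 = 12, cy_1 = 5, r_1 = 1.5, h_1 = 3.5, cx_2 = 2.5, cz_2 = 9, w_2 = 5, d_2 = 2, h_2 = 5, cx_3 = 12.5, cy_3 = 9, cz_3 = 12, cx_4 = 6, cy_4 = 7.5, cz_4 = 9.5, r_4 = 3.5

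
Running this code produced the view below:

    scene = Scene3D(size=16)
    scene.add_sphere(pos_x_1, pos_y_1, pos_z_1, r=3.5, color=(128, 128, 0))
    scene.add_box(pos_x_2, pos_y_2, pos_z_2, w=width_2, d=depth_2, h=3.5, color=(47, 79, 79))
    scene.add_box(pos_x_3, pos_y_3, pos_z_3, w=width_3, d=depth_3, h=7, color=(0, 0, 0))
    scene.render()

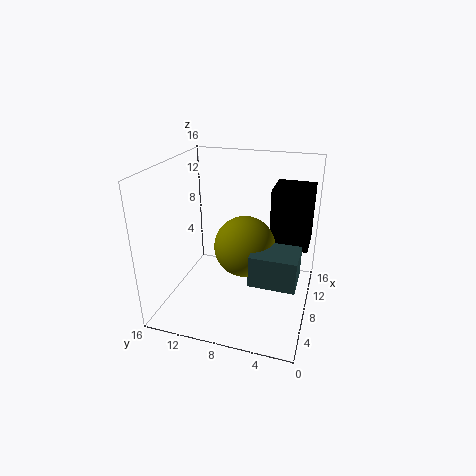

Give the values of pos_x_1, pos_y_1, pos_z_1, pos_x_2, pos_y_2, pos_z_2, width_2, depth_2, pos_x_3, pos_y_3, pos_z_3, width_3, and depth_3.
pos_x_1 = 9; pos_y_1 = 7.5; pos_z_1 = 6.5; pos_x_2 = 5; pos_y_2 = 1; pos_z_2 = 4; width_2 = 4; depth_2 = 5; pos_x_3 = 10.5; pos_y_3 = 0.5; pos_z_3 = 6; width_3 = 4.5; depth_3 = 4.5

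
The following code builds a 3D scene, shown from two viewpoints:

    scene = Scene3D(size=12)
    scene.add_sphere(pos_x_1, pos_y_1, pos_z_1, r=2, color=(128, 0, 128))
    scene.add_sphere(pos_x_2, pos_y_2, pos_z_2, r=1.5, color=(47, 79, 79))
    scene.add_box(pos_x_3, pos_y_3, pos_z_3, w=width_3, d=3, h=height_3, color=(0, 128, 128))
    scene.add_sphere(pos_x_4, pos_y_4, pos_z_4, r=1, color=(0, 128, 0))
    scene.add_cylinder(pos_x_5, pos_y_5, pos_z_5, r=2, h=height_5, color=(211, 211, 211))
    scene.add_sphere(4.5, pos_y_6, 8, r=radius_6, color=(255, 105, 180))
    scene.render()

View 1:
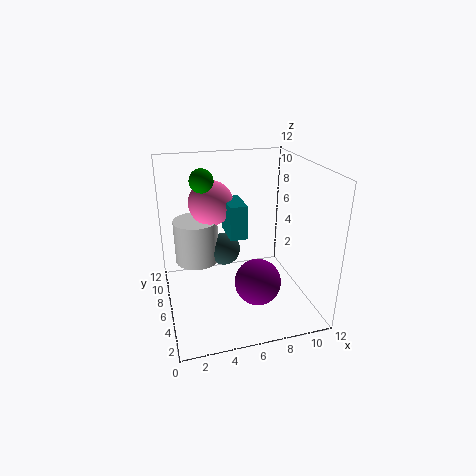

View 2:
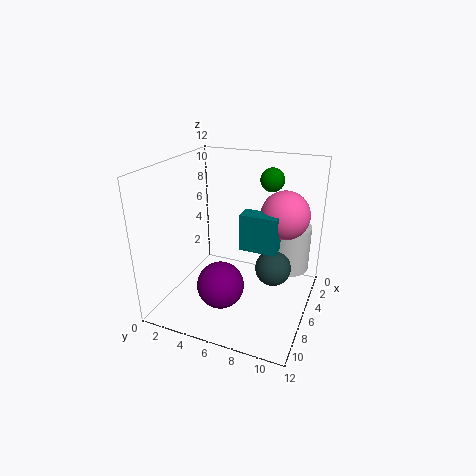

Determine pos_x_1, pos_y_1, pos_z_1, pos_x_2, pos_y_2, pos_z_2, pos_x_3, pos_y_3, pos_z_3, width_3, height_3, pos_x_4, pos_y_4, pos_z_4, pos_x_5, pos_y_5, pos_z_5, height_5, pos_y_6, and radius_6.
pos_x_1 = 7.5; pos_y_1 = 5; pos_z_1 = 2; pos_x_2 = 5.5; pos_y_2 = 9; pos_z_2 = 3.5; pos_x_3 = 5.5; pos_y_3 = 6.5; pos_z_3 = 5.5; width_3 = 1.5; height_3 = 3; pos_x_4 = 3.5; pos_y_4 = 8; pos_z_4 = 10.5; pos_x_5 = 3; pos_y_5 = 9.5; pos_z_5 = 2.5; height_5 = 4; pos_y_6 = 9.5; radius_6 = 2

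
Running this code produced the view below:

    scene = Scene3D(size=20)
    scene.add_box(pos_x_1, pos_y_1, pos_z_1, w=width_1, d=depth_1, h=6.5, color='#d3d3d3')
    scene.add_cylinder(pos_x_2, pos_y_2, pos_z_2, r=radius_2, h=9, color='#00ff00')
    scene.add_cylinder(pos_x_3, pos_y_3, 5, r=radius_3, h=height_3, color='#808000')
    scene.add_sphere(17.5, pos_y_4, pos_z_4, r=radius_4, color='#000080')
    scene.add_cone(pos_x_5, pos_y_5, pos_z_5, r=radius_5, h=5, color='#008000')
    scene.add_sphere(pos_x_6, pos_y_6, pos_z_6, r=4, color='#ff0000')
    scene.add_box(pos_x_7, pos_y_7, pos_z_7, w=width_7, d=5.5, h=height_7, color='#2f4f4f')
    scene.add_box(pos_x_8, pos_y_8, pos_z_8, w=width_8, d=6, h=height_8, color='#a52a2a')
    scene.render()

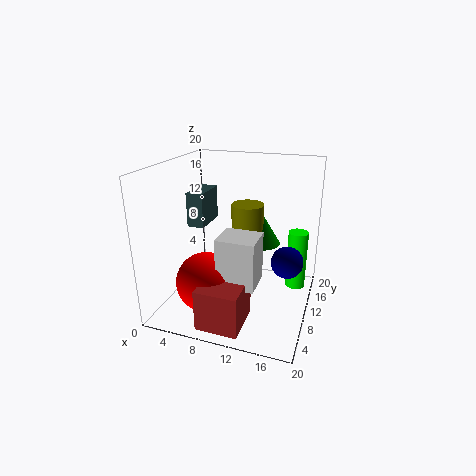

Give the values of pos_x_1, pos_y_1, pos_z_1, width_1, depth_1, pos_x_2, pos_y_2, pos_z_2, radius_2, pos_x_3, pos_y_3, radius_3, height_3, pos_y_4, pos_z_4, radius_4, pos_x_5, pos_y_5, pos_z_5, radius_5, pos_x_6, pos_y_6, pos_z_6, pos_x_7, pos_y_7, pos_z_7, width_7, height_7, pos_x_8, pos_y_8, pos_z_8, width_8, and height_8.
pos_x_1 = 9; pos_y_1 = 4; pos_z_1 = 5.5; width_1 = 5; depth_1 = 4.5; pos_x_2 = 17.5; pos_y_2 = 16; pos_z_2 = 0.5; radius_2 = 1.5; pos_x_3 = 9.5; pos_y_3 = 16; radius_3 = 2.5; height_3 = 8; pos_y_4 = 7; pos_z_4 = 9; radius_4 = 2; pos_x_5 = 11.5; pos_y_5 = 17; pos_z_5 = 6.5; radius_5 = 3; pos_x_6 = 7; pos_y_6 = 5.5; pos_z_6 = 5; pos_x_7 = 2; pos_y_7 = 10.5; pos_z_7 = 10.5; width_7 = 2.5; height_7 = 5; pos_x_8 = 7.5; pos_y_8 = 0.5; pos_z_8 = 1; width_8 = 5.5; height_8 = 5.5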